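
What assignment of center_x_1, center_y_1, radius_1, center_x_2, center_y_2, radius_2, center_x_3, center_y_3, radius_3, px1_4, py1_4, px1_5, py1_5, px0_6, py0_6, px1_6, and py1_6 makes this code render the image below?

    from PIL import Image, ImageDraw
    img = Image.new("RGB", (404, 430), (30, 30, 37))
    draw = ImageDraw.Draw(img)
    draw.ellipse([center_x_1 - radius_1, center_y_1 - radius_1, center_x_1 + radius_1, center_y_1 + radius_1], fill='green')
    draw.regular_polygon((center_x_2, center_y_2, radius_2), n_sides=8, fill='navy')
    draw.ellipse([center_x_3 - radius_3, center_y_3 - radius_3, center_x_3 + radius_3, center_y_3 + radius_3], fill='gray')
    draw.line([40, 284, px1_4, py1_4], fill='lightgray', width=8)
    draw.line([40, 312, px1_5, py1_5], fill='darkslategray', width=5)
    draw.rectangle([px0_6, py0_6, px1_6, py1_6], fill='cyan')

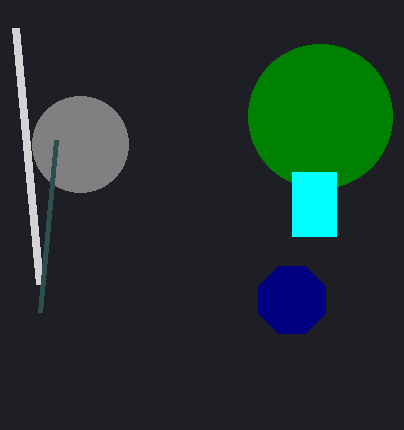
center_x_1 = 320
center_y_1 = 116
radius_1 = 72
center_x_2 = 292
center_y_2 = 300
radius_2 = 36
center_x_3 = 80
center_y_3 = 144
radius_3 = 48
px1_4 = 16
py1_4 = 28
px1_5 = 56
py1_5 = 140
px0_6 = 292
py0_6 = 172
px1_6 = 336
py1_6 = 236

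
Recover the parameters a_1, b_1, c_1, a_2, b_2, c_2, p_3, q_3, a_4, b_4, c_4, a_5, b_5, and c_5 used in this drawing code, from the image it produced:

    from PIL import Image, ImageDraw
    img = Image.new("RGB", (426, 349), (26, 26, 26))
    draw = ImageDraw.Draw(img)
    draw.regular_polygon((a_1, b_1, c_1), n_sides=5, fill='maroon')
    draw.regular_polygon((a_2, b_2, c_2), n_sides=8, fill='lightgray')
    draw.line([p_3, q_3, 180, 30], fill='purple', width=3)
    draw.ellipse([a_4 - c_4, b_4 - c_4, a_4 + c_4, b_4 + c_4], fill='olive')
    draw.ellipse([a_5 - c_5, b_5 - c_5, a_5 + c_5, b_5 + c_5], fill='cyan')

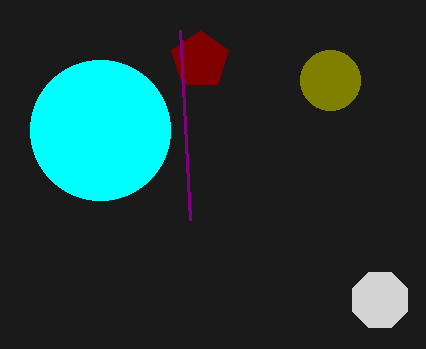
a_1 = 200
b_1 = 60
c_1 = 30
a_2 = 380
b_2 = 300
c_2 = 30
p_3 = 190
q_3 = 220
a_4 = 330
b_4 = 80
c_4 = 30
a_5 = 100
b_5 = 130
c_5 = 70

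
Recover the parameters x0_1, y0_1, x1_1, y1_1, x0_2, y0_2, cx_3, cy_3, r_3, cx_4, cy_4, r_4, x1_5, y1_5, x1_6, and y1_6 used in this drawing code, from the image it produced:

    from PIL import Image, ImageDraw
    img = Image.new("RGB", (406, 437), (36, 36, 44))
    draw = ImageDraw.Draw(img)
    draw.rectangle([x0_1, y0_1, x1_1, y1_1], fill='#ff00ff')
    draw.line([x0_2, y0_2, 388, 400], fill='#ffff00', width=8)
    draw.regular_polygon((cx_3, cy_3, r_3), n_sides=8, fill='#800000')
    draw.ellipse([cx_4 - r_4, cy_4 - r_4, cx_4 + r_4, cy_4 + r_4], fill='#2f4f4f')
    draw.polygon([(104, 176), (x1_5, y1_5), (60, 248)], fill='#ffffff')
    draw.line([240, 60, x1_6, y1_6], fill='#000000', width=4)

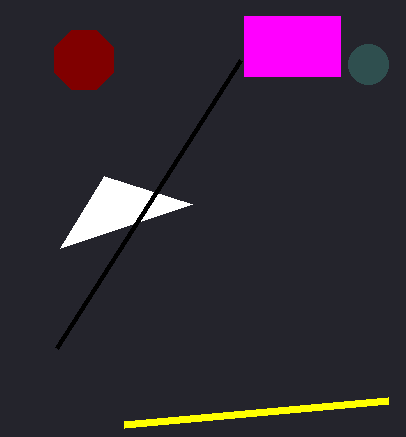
x0_1 = 244
y0_1 = 16
x1_1 = 340
y1_1 = 76
x0_2 = 124
y0_2 = 424
cx_3 = 84
cy_3 = 60
r_3 = 32
cx_4 = 368
cy_4 = 64
r_4 = 20
x1_5 = 192
y1_5 = 204
x1_6 = 56
y1_6 = 348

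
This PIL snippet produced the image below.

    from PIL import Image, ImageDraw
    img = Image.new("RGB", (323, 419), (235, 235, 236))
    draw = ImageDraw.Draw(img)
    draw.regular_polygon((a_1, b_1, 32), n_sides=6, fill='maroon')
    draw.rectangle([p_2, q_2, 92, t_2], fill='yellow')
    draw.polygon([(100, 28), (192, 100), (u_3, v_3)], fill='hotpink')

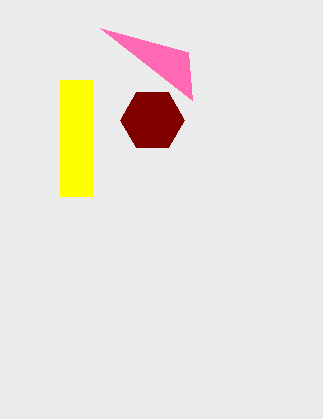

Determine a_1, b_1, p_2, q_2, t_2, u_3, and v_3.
a_1 = 152, b_1 = 120, p_2 = 60, q_2 = 80, t_2 = 196, u_3 = 188, v_3 = 52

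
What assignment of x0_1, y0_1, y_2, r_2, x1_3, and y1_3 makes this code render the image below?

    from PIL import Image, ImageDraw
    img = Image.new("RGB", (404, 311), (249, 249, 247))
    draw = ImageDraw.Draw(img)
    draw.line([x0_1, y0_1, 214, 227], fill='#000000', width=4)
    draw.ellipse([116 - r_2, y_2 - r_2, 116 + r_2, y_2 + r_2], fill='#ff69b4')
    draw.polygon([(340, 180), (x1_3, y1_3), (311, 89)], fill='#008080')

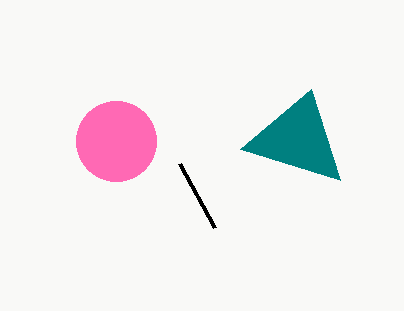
x0_1 = 179; y0_1 = 163; y_2 = 141; r_2 = 40; x1_3 = 240; y1_3 = 149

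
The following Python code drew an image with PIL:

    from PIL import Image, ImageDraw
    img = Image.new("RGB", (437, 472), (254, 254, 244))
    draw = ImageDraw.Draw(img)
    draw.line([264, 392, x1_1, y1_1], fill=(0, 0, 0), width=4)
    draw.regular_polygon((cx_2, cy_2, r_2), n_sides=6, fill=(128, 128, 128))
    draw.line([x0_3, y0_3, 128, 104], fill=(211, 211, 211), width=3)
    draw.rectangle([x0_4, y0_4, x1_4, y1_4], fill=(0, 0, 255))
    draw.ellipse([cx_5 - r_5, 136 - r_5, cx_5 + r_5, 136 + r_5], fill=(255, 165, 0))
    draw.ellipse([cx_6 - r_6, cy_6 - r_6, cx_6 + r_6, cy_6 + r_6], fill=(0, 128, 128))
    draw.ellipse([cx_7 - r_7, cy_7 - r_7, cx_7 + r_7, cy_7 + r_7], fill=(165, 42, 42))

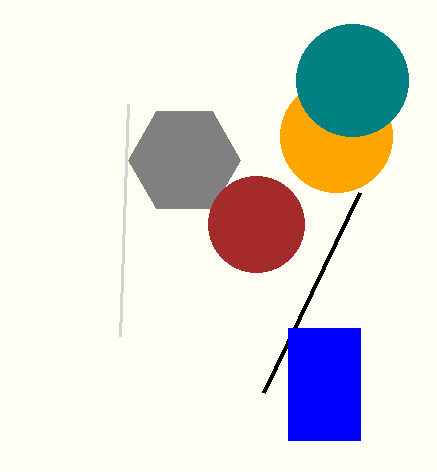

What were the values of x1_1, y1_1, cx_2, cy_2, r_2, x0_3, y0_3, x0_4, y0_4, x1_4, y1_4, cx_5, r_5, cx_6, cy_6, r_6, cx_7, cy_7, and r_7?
x1_1 = 360
y1_1 = 192
cx_2 = 184
cy_2 = 160
r_2 = 56
x0_3 = 120
y0_3 = 336
x0_4 = 288
y0_4 = 328
x1_4 = 360
y1_4 = 440
cx_5 = 336
r_5 = 56
cx_6 = 352
cy_6 = 80
r_6 = 56
cx_7 = 256
cy_7 = 224
r_7 = 48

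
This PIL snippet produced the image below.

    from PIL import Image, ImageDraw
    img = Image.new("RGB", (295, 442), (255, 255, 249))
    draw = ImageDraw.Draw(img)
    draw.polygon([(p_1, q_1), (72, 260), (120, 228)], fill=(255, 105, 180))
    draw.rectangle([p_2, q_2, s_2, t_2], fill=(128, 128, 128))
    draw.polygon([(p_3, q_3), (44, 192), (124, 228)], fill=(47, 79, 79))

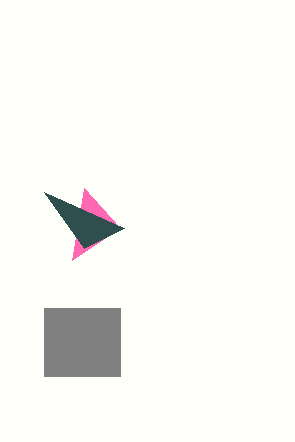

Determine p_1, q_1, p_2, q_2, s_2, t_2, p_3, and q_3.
p_1 = 84; q_1 = 188; p_2 = 44; q_2 = 308; s_2 = 120; t_2 = 376; p_3 = 84; q_3 = 248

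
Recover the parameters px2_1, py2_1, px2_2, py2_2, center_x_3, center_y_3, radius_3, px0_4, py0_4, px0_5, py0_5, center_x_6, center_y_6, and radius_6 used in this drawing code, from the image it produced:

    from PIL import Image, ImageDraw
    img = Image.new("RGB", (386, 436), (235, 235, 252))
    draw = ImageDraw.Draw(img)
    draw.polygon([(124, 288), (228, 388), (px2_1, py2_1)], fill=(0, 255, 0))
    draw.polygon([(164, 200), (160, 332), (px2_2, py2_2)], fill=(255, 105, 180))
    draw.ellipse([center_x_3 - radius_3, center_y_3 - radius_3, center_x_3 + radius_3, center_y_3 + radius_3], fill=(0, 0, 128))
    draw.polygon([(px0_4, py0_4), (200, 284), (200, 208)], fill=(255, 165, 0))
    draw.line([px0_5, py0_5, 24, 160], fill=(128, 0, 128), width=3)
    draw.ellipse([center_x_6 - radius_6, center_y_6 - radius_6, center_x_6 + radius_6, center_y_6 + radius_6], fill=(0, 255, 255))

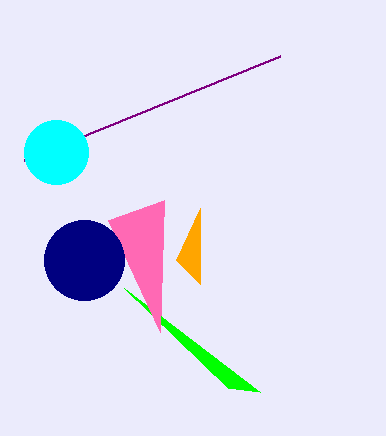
px2_1 = 260
py2_1 = 392
px2_2 = 108
py2_2 = 220
center_x_3 = 84
center_y_3 = 260
radius_3 = 40
px0_4 = 176
py0_4 = 260
px0_5 = 280
py0_5 = 56
center_x_6 = 56
center_y_6 = 152
radius_6 = 32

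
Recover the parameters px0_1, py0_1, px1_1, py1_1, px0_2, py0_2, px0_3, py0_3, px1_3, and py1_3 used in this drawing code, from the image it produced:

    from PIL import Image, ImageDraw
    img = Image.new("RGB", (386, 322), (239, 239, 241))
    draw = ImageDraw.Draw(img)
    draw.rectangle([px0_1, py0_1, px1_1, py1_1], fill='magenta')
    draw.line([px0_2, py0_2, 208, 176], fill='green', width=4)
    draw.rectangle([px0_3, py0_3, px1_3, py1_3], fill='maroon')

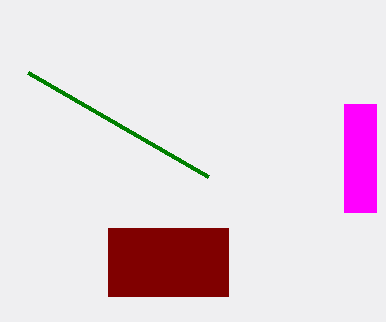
px0_1 = 344
py0_1 = 104
px1_1 = 376
py1_1 = 212
px0_2 = 28
py0_2 = 72
px0_3 = 108
py0_3 = 228
px1_3 = 228
py1_3 = 296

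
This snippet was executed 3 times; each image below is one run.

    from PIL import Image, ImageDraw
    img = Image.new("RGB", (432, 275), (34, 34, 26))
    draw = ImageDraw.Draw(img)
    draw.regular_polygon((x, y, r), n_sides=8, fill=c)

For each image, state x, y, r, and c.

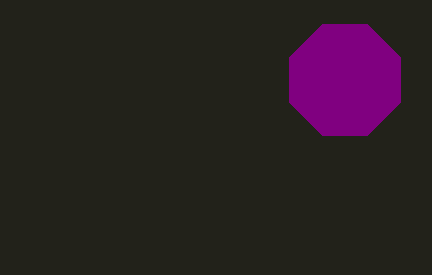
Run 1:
x = 345
y = 80
r = 60
c = 'purple'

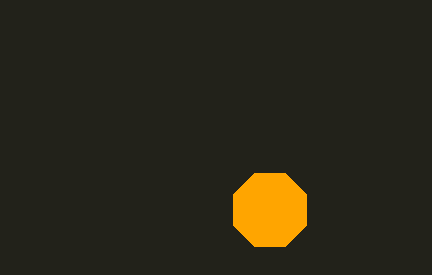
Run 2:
x = 270; y = 210; r = 40; c = 'orange'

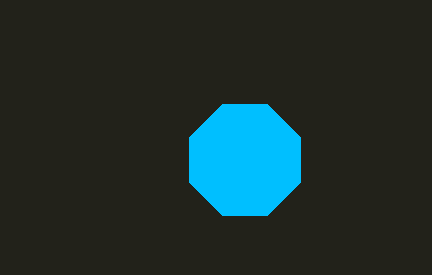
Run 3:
x = 245; y = 160; r = 60; c = 'deepskyblue'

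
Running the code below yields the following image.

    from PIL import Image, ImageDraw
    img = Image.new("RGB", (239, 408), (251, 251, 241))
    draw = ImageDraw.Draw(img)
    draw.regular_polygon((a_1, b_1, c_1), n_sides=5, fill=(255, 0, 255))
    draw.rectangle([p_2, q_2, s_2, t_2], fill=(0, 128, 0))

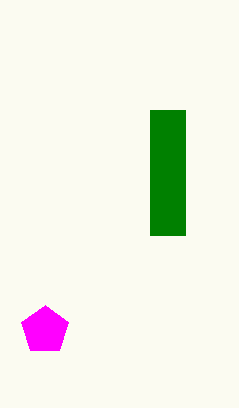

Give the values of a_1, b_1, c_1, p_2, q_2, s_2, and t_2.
a_1 = 45; b_1 = 330; c_1 = 25; p_2 = 150; q_2 = 110; s_2 = 185; t_2 = 235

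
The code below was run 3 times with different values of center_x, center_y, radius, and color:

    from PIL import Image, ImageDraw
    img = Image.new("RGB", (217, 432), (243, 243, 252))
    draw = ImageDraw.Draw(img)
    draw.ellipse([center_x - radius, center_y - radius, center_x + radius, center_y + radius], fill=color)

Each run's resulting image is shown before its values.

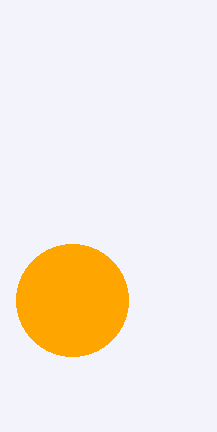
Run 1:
center_x = 72
center_y = 300
radius = 56
color = 'orange'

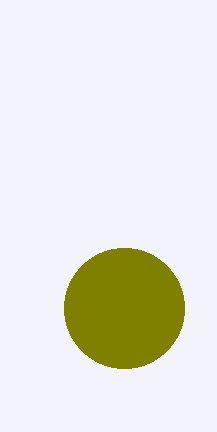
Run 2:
center_x = 124
center_y = 308
radius = 60
color = 'olive'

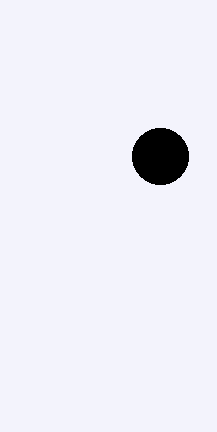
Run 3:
center_x = 160; center_y = 156; radius = 28; color = 'black'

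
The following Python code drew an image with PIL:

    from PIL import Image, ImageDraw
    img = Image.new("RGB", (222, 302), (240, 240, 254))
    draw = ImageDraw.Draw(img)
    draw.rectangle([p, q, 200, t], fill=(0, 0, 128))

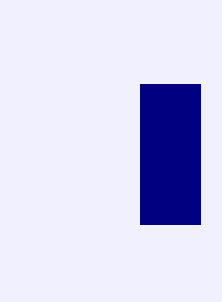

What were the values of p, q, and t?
p = 140, q = 84, t = 224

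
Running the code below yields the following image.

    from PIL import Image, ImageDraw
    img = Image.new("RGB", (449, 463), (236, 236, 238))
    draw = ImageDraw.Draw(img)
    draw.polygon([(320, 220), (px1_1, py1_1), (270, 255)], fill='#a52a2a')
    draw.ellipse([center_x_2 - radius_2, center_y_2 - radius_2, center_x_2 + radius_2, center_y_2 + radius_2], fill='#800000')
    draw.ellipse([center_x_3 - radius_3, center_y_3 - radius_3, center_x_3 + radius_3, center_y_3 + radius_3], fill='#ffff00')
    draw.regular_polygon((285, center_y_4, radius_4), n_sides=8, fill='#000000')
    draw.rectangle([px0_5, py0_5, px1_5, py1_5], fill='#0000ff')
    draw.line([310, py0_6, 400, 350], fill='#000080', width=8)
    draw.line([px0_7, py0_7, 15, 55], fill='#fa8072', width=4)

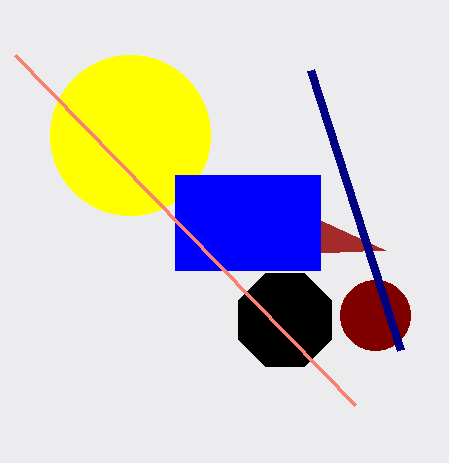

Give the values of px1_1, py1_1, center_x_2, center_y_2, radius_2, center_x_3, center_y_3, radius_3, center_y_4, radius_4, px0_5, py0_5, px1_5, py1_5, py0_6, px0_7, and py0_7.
px1_1 = 385, py1_1 = 250, center_x_2 = 375, center_y_2 = 315, radius_2 = 35, center_x_3 = 130, center_y_3 = 135, radius_3 = 80, center_y_4 = 320, radius_4 = 50, px0_5 = 175, py0_5 = 175, px1_5 = 320, py1_5 = 270, py0_6 = 70, px0_7 = 355, py0_7 = 405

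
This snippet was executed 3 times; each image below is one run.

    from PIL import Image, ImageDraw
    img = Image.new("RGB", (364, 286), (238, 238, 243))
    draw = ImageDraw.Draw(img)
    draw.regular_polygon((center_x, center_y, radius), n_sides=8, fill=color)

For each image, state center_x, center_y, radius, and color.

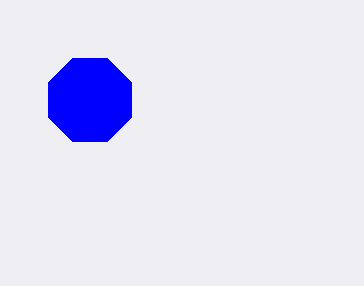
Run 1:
center_x = 90; center_y = 100; radius = 45; color = 'blue'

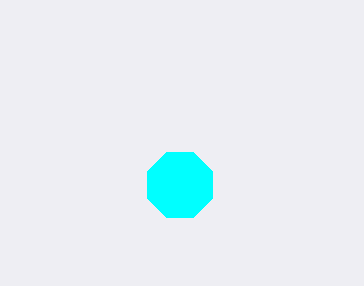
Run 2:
center_x = 180, center_y = 185, radius = 35, color = 'cyan'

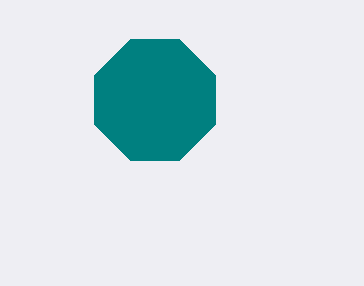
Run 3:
center_x = 155
center_y = 100
radius = 65
color = 'teal'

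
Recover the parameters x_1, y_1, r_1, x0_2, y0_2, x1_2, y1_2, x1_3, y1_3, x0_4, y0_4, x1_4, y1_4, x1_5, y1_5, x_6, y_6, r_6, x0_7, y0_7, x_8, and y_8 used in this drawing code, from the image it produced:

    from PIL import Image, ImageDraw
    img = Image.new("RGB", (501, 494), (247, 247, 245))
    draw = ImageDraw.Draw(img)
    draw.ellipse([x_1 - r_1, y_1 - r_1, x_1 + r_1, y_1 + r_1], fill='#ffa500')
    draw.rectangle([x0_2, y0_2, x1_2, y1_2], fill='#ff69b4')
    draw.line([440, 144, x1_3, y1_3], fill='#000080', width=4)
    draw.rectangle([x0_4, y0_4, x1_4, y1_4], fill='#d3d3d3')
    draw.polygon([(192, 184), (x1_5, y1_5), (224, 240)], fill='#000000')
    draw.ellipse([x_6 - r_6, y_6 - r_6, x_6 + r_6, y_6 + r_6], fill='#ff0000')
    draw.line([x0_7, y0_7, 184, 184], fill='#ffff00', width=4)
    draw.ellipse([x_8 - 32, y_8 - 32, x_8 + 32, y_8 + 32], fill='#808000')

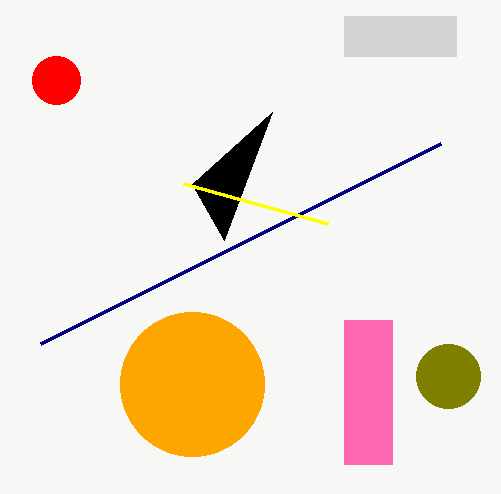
x_1 = 192; y_1 = 384; r_1 = 72; x0_2 = 344; y0_2 = 320; x1_2 = 392; y1_2 = 464; x1_3 = 40; y1_3 = 344; x0_4 = 344; y0_4 = 16; x1_4 = 456; y1_4 = 56; x1_5 = 272; y1_5 = 112; x_6 = 56; y_6 = 80; r_6 = 24; x0_7 = 328; y0_7 = 224; x_8 = 448; y_8 = 376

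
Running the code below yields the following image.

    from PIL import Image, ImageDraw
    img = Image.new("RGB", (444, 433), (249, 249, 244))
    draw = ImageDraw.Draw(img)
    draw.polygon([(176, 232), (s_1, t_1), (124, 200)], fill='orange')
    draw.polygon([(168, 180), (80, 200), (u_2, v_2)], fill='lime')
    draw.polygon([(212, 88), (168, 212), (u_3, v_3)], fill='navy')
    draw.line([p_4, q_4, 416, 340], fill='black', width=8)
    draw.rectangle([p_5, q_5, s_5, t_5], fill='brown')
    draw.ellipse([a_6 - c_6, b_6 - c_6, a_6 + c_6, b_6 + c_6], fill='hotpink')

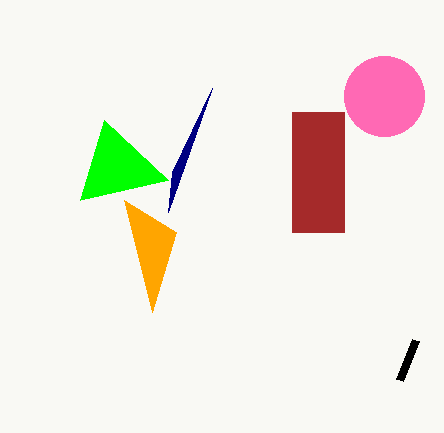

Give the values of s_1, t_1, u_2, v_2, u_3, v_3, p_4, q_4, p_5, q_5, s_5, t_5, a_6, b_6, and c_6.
s_1 = 152; t_1 = 312; u_2 = 104; v_2 = 120; u_3 = 172; v_3 = 172; p_4 = 400; q_4 = 380; p_5 = 292; q_5 = 112; s_5 = 344; t_5 = 232; a_6 = 384; b_6 = 96; c_6 = 40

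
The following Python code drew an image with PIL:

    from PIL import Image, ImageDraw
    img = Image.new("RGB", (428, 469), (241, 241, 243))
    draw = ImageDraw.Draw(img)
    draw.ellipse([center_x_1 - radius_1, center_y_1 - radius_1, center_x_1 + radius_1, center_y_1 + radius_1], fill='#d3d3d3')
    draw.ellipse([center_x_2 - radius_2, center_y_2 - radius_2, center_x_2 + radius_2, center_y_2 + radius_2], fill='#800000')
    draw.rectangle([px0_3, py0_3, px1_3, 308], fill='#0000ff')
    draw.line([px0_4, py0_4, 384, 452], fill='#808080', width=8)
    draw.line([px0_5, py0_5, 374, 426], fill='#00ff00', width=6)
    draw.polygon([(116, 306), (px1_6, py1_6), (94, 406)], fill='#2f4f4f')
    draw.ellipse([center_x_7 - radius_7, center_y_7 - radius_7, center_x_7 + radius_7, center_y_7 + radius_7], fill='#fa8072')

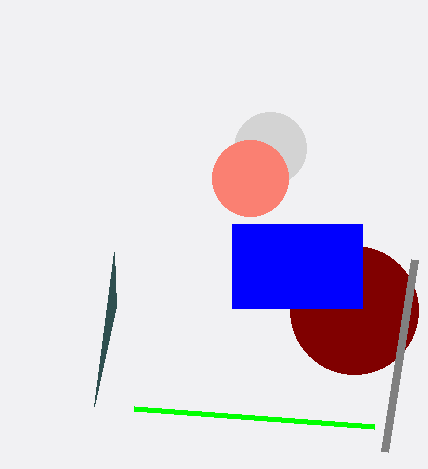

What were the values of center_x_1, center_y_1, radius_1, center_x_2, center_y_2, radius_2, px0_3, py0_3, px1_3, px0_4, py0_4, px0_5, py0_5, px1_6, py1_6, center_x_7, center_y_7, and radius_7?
center_x_1 = 270
center_y_1 = 148
radius_1 = 36
center_x_2 = 354
center_y_2 = 310
radius_2 = 64
px0_3 = 232
py0_3 = 224
px1_3 = 362
px0_4 = 414
py0_4 = 260
px0_5 = 134
py0_5 = 408
px1_6 = 114
py1_6 = 252
center_x_7 = 250
center_y_7 = 178
radius_7 = 38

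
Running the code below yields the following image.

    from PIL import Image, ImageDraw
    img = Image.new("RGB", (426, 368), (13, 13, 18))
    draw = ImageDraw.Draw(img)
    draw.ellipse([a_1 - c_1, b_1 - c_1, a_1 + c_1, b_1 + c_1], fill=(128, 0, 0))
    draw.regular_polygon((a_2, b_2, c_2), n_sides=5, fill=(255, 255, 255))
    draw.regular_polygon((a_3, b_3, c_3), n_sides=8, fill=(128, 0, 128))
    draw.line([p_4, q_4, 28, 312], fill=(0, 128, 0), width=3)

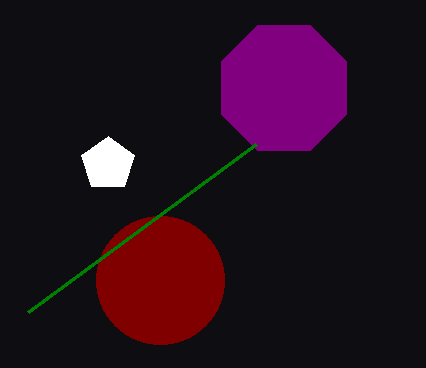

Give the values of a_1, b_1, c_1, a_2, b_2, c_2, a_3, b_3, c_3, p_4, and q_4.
a_1 = 160, b_1 = 280, c_1 = 64, a_2 = 108, b_2 = 164, c_2 = 28, a_3 = 284, b_3 = 88, c_3 = 68, p_4 = 256, q_4 = 144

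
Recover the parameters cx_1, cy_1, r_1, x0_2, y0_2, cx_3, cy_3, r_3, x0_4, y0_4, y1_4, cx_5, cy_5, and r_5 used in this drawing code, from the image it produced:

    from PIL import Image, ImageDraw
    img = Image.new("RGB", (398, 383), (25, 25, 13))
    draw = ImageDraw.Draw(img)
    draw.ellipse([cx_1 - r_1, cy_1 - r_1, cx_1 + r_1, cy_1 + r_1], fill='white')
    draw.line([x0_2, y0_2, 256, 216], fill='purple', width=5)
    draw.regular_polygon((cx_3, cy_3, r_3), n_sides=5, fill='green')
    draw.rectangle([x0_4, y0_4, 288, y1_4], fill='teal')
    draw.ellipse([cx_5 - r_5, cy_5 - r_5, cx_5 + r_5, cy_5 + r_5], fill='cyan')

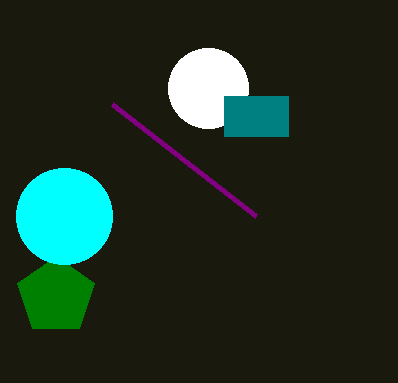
cx_1 = 208
cy_1 = 88
r_1 = 40
x0_2 = 112
y0_2 = 104
cx_3 = 56
cy_3 = 296
r_3 = 40
x0_4 = 224
y0_4 = 96
y1_4 = 136
cx_5 = 64
cy_5 = 216
r_5 = 48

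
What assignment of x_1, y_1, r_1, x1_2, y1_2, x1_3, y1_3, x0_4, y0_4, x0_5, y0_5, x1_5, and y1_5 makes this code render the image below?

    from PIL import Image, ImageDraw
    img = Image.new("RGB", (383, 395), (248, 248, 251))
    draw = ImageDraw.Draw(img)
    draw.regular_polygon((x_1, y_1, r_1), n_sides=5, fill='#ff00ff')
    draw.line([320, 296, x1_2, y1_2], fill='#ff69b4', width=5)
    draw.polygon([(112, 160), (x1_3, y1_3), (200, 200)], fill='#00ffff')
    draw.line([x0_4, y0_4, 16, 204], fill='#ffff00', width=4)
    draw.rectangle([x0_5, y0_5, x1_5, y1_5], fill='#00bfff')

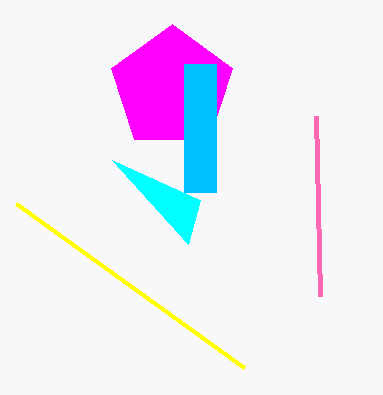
x_1 = 172
y_1 = 88
r_1 = 64
x1_2 = 316
y1_2 = 116
x1_3 = 188
y1_3 = 244
x0_4 = 244
y0_4 = 368
x0_5 = 184
y0_5 = 64
x1_5 = 216
y1_5 = 192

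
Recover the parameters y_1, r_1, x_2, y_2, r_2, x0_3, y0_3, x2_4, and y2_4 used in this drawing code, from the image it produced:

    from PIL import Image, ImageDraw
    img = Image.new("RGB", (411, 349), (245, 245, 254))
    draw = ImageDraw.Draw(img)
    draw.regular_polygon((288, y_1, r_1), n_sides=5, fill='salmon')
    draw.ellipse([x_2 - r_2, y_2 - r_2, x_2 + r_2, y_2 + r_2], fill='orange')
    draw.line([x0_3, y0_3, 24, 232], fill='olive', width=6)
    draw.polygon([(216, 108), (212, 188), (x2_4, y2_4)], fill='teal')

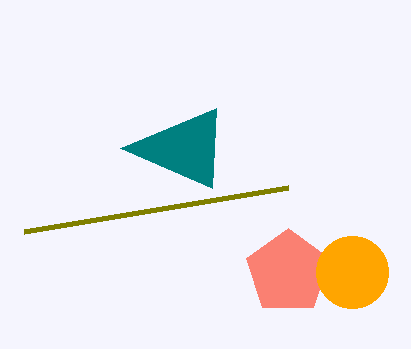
y_1 = 272
r_1 = 44
x_2 = 352
y_2 = 272
r_2 = 36
x0_3 = 288
y0_3 = 188
x2_4 = 120
y2_4 = 148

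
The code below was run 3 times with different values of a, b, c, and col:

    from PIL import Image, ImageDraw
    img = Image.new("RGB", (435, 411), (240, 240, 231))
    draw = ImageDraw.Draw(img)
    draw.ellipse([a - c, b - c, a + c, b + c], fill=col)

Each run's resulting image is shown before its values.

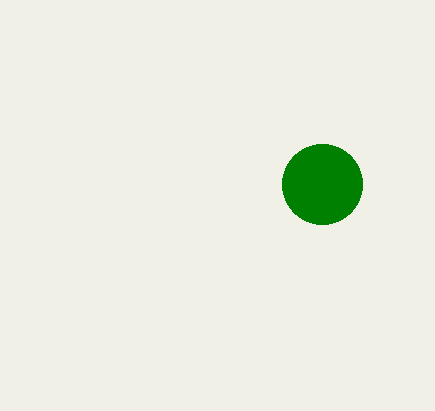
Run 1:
a = 322, b = 184, c = 40, col = 'green'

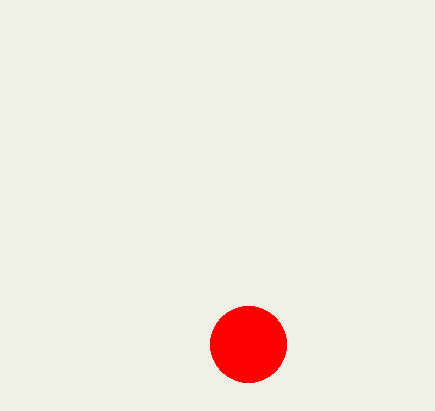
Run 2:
a = 248, b = 344, c = 38, col = 'red'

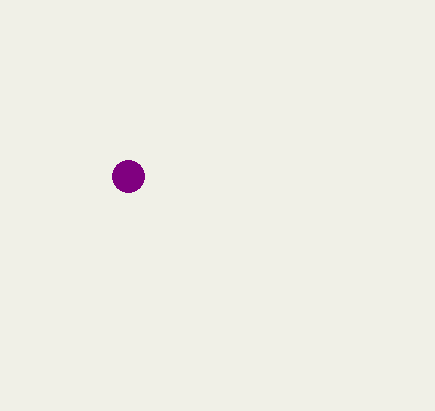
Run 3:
a = 128
b = 176
c = 16
col = 'purple'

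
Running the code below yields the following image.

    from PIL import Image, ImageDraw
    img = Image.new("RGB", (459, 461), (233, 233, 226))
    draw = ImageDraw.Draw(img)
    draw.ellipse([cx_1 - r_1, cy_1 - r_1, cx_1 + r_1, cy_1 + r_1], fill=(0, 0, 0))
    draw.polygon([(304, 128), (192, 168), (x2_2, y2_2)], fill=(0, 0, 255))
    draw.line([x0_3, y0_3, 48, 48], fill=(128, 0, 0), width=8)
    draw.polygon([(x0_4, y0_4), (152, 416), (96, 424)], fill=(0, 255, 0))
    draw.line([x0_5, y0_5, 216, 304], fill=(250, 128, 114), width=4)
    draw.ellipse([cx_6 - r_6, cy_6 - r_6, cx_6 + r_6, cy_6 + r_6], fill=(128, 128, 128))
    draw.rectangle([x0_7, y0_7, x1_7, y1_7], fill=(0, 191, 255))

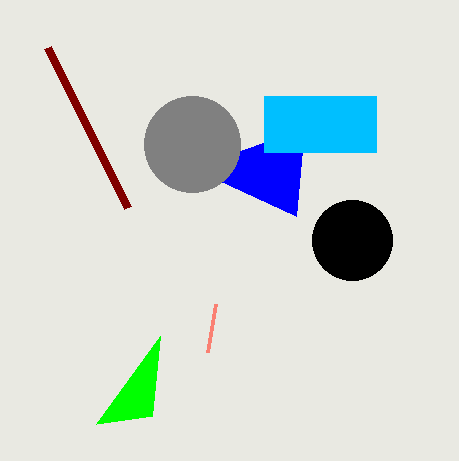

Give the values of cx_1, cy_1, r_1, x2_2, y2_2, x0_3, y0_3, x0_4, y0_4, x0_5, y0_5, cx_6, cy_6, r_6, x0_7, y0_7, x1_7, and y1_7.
cx_1 = 352, cy_1 = 240, r_1 = 40, x2_2 = 296, y2_2 = 216, x0_3 = 128, y0_3 = 208, x0_4 = 160, y0_4 = 336, x0_5 = 208, y0_5 = 352, cx_6 = 192, cy_6 = 144, r_6 = 48, x0_7 = 264, y0_7 = 96, x1_7 = 376, y1_7 = 152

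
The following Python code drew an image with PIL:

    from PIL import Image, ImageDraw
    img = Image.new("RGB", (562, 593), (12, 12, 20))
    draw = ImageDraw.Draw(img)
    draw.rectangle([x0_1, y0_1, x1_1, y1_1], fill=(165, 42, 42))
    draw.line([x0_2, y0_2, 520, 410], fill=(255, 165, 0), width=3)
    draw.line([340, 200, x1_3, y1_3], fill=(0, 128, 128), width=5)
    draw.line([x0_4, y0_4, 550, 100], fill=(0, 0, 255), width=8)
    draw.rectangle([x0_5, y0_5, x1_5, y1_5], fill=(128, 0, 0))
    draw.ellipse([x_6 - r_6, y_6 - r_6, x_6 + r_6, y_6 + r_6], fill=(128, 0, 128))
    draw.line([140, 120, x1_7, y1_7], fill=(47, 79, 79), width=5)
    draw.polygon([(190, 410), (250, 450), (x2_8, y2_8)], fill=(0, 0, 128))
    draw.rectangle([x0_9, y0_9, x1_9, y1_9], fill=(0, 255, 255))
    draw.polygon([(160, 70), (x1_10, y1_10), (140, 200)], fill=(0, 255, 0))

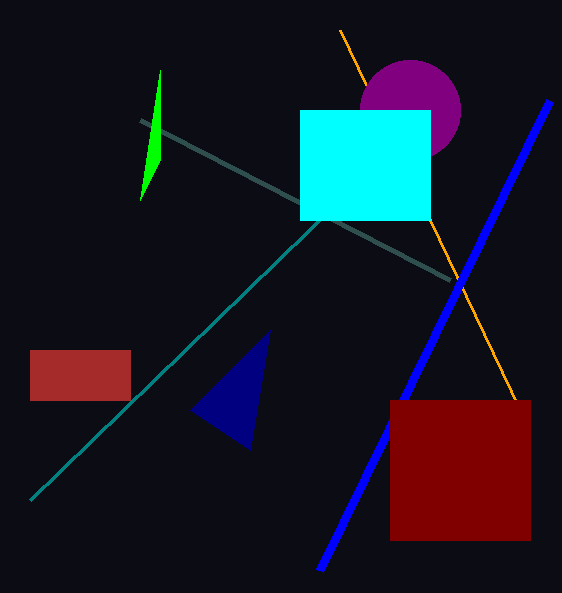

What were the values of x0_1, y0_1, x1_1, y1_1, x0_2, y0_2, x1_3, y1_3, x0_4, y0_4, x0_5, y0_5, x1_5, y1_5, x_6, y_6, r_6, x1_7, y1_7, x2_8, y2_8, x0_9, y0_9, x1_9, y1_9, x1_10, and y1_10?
x0_1 = 30, y0_1 = 350, x1_1 = 130, y1_1 = 400, x0_2 = 340, y0_2 = 30, x1_3 = 30, y1_3 = 500, x0_4 = 320, y0_4 = 570, x0_5 = 390, y0_5 = 400, x1_5 = 530, y1_5 = 540, x_6 = 410, y_6 = 110, r_6 = 50, x1_7 = 450, y1_7 = 280, x2_8 = 270, y2_8 = 330, x0_9 = 300, y0_9 = 110, x1_9 = 430, y1_9 = 220, x1_10 = 160, y1_10 = 160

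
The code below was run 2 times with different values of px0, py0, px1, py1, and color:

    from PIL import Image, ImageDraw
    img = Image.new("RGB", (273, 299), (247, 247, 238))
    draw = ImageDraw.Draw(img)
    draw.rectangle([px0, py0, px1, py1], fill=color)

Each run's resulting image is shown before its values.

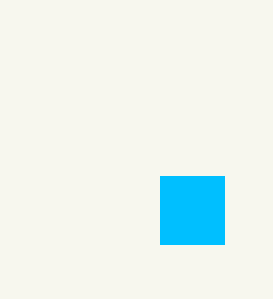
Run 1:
px0 = 160; py0 = 176; px1 = 224; py1 = 244; color = 'deepskyblue'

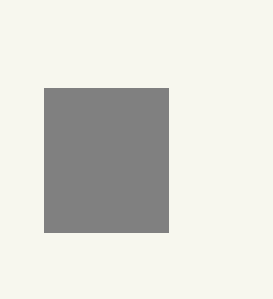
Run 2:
px0 = 44; py0 = 88; px1 = 168; py1 = 232; color = 'gray'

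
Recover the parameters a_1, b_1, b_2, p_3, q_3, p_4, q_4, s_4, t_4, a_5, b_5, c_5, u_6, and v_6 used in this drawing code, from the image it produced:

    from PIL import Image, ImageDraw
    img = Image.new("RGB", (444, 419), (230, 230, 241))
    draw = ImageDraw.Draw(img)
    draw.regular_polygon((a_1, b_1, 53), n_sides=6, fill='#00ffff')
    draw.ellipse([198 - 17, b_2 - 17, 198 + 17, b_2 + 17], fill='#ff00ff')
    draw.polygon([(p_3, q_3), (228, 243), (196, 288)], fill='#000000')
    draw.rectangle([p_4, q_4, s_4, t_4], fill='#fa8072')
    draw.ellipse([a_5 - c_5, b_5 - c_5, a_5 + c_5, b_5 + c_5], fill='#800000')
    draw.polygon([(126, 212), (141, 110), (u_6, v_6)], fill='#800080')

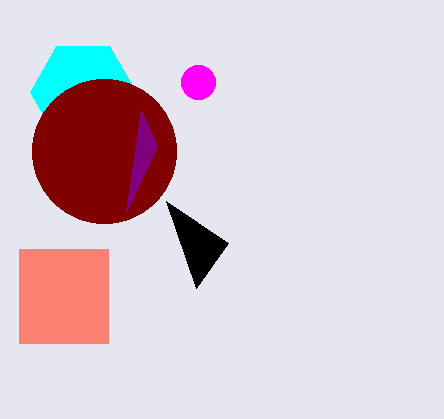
a_1 = 83, b_1 = 92, b_2 = 82, p_3 = 166, q_3 = 201, p_4 = 19, q_4 = 249, s_4 = 108, t_4 = 343, a_5 = 104, b_5 = 151, c_5 = 72, u_6 = 157, v_6 = 146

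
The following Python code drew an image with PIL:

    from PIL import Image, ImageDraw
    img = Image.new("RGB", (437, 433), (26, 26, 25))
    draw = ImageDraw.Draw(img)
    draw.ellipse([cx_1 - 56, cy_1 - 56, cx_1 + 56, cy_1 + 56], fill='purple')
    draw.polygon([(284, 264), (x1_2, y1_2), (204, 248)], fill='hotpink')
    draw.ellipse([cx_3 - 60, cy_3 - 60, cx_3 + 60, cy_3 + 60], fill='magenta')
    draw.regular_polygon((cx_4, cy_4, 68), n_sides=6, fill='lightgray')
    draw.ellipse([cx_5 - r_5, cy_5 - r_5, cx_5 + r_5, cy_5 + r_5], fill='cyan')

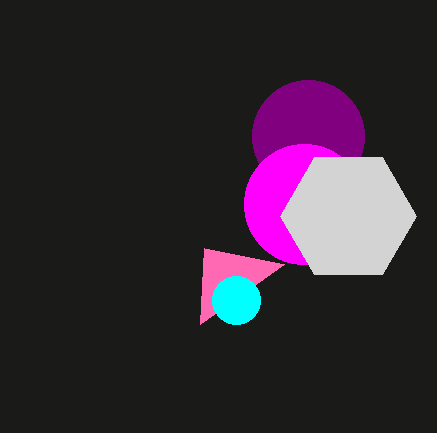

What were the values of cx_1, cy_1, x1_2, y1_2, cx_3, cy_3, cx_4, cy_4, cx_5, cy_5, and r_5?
cx_1 = 308, cy_1 = 136, x1_2 = 200, y1_2 = 324, cx_3 = 304, cy_3 = 204, cx_4 = 348, cy_4 = 216, cx_5 = 236, cy_5 = 300, r_5 = 24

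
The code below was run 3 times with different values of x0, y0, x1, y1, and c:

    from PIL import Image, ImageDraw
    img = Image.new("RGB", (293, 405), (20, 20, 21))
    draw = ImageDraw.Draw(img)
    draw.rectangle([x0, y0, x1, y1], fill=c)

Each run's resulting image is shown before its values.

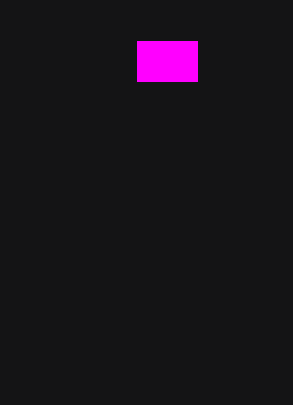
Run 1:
x0 = 137; y0 = 41; x1 = 197; y1 = 81; c = 'magenta'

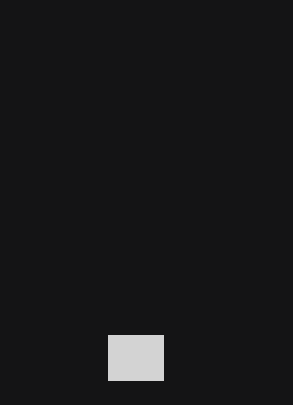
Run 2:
x0 = 108
y0 = 335
x1 = 163
y1 = 380
c = 'lightgray'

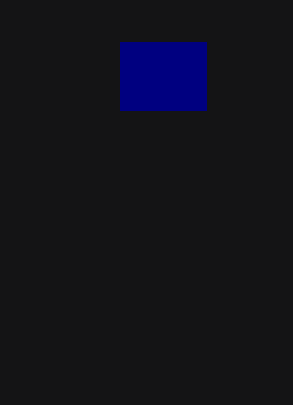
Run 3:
x0 = 120; y0 = 42; x1 = 206; y1 = 110; c = 'navy'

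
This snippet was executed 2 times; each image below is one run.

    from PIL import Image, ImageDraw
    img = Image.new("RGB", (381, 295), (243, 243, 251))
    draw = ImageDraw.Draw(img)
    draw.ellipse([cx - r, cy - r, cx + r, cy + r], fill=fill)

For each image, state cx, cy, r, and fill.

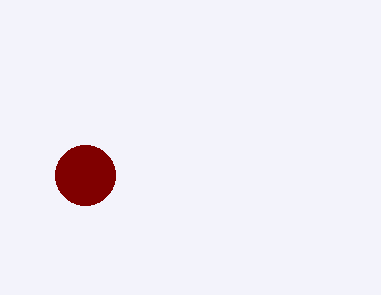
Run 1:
cx = 85
cy = 175
r = 30
fill = 'maroon'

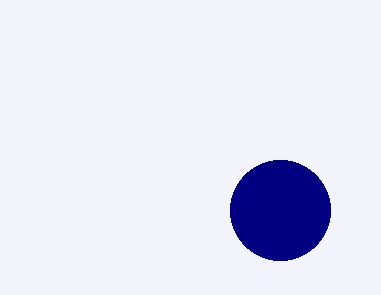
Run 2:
cx = 280, cy = 210, r = 50, fill = 'navy'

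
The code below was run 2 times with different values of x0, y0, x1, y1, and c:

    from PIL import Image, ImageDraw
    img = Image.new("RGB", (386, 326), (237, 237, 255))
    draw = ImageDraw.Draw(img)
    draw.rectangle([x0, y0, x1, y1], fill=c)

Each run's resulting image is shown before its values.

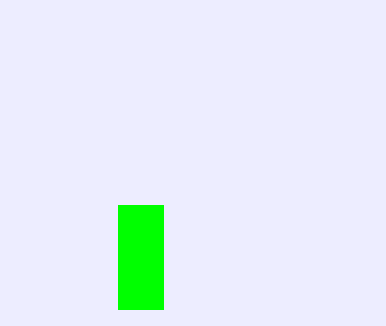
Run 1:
x0 = 118; y0 = 205; x1 = 163; y1 = 309; c = 'lime'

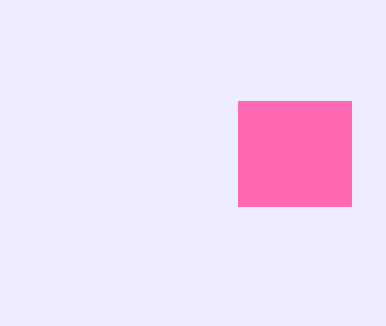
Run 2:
x0 = 238
y0 = 101
x1 = 351
y1 = 206
c = 'hotpink'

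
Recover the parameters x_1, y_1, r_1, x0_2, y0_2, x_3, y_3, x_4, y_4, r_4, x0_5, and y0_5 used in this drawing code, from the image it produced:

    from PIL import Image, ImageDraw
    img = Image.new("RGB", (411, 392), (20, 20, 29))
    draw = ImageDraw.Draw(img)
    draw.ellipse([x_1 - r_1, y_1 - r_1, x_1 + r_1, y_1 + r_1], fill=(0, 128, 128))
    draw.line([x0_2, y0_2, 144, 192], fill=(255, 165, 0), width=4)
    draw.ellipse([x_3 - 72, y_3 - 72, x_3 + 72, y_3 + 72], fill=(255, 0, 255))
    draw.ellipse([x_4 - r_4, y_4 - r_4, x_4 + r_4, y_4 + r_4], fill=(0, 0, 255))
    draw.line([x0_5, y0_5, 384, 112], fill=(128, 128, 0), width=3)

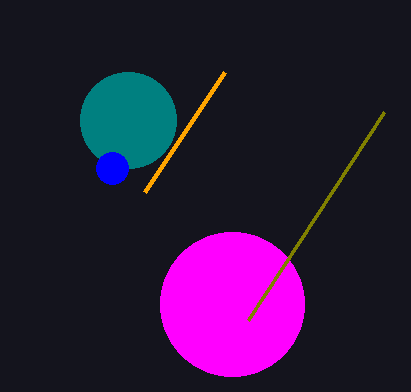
x_1 = 128, y_1 = 120, r_1 = 48, x0_2 = 224, y0_2 = 72, x_3 = 232, y_3 = 304, x_4 = 112, y_4 = 168, r_4 = 16, x0_5 = 248, y0_5 = 320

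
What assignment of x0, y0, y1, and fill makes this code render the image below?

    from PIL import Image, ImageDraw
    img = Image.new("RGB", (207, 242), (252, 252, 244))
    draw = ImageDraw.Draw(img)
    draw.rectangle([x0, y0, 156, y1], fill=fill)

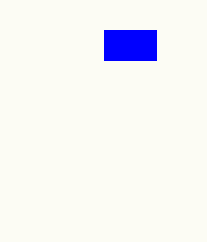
x0 = 104; y0 = 30; y1 = 60; fill = 'blue'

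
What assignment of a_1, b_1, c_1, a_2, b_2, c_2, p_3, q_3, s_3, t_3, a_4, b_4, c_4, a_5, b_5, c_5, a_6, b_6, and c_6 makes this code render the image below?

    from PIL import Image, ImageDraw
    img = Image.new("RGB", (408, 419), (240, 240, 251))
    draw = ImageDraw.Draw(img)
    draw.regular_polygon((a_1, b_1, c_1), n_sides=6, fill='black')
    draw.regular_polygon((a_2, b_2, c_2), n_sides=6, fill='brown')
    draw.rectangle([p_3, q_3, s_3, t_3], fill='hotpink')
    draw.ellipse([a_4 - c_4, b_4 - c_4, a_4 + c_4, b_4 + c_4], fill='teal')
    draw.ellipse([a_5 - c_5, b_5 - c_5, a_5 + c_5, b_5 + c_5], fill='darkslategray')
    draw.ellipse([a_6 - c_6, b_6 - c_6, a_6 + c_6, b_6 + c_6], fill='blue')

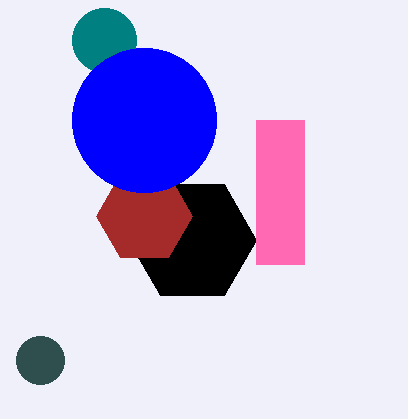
a_1 = 192; b_1 = 240; c_1 = 64; a_2 = 144; b_2 = 216; c_2 = 48; p_3 = 256; q_3 = 120; s_3 = 304; t_3 = 264; a_4 = 104; b_4 = 40; c_4 = 32; a_5 = 40; b_5 = 360; c_5 = 24; a_6 = 144; b_6 = 120; c_6 = 72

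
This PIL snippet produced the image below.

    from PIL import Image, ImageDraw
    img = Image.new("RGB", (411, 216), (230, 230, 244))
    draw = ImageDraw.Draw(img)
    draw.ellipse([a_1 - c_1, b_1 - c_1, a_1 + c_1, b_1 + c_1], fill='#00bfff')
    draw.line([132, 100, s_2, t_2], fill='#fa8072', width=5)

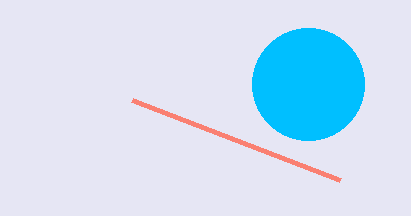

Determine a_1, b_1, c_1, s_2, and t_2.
a_1 = 308, b_1 = 84, c_1 = 56, s_2 = 340, t_2 = 180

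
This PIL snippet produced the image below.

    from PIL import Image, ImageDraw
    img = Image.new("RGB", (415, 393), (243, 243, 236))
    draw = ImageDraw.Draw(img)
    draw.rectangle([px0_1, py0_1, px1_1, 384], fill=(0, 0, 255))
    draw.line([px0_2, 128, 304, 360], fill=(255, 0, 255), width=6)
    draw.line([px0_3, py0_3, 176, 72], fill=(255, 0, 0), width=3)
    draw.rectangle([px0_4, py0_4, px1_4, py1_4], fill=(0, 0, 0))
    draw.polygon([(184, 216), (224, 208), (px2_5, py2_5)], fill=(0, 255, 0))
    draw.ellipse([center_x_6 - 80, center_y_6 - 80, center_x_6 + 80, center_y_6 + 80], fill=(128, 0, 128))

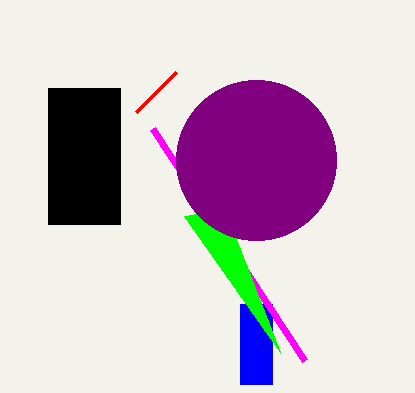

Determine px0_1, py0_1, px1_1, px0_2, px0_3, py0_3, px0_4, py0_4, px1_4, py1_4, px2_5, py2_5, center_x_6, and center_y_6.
px0_1 = 240; py0_1 = 304; px1_1 = 272; px0_2 = 152; px0_3 = 136; py0_3 = 112; px0_4 = 48; py0_4 = 88; px1_4 = 120; py1_4 = 224; px2_5 = 280; py2_5 = 352; center_x_6 = 256; center_y_6 = 160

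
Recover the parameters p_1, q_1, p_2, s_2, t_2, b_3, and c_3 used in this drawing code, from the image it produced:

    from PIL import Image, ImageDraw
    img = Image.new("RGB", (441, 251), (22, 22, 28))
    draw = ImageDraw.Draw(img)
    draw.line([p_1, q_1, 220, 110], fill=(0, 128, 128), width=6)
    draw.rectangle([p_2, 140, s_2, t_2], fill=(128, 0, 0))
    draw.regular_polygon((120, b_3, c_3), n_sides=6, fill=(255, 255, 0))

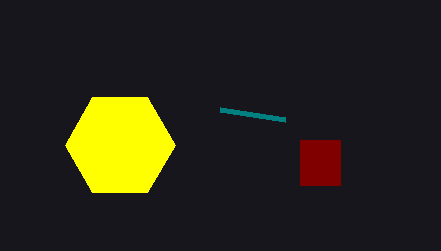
p_1 = 285; q_1 = 120; p_2 = 300; s_2 = 340; t_2 = 185; b_3 = 145; c_3 = 55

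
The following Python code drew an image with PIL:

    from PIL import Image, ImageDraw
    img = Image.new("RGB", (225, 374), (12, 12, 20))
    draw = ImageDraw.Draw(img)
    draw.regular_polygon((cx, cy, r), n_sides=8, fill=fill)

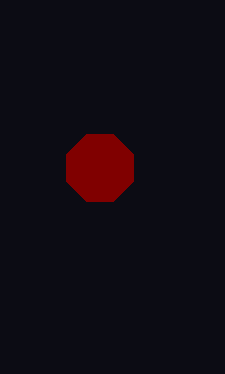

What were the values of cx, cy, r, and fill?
cx = 100, cy = 168, r = 36, fill = 'maroon'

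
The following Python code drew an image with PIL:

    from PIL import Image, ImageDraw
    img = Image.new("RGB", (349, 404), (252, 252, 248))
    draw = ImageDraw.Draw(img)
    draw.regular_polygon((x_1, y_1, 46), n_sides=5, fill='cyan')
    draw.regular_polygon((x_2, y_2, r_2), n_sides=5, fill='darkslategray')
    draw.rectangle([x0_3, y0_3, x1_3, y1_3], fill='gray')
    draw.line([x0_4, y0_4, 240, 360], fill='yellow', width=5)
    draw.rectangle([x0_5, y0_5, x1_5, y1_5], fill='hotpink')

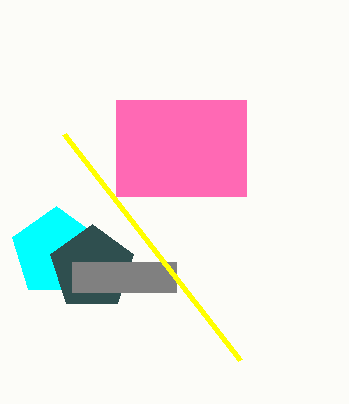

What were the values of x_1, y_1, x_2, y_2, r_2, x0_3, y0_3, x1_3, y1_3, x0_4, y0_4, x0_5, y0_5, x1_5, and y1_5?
x_1 = 56; y_1 = 252; x_2 = 92; y_2 = 268; r_2 = 44; x0_3 = 72; y0_3 = 262; x1_3 = 176; y1_3 = 292; x0_4 = 64; y0_4 = 134; x0_5 = 116; y0_5 = 100; x1_5 = 246; y1_5 = 196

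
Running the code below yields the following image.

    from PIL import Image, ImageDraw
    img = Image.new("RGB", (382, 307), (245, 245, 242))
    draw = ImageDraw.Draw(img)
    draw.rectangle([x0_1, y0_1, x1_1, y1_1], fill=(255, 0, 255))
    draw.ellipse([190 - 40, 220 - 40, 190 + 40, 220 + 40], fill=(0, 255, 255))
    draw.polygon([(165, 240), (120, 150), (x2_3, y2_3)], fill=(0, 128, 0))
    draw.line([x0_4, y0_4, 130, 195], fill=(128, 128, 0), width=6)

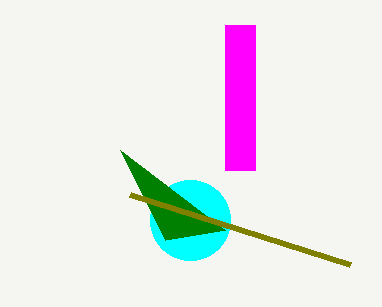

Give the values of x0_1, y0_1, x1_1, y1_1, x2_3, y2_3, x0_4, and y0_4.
x0_1 = 225, y0_1 = 25, x1_1 = 255, y1_1 = 170, x2_3 = 225, y2_3 = 230, x0_4 = 350, y0_4 = 265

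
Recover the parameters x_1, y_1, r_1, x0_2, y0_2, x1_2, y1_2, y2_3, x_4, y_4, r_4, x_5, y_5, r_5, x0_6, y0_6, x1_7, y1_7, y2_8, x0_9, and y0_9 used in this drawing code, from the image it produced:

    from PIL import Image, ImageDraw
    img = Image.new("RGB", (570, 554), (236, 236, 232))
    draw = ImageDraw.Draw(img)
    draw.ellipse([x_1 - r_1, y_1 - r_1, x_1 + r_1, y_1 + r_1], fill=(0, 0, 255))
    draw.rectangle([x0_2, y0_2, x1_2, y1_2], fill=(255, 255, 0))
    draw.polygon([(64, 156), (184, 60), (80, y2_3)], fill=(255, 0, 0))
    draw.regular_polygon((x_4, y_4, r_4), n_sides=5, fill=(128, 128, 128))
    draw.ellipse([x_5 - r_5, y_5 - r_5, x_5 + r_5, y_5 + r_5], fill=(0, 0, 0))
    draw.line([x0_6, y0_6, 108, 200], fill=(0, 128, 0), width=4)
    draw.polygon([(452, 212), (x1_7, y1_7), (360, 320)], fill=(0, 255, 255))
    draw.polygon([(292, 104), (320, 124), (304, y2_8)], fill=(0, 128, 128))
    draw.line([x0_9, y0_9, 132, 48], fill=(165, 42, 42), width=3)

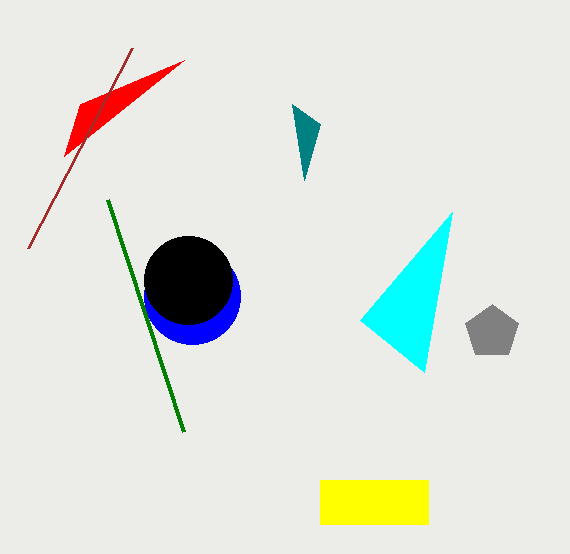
x_1 = 192, y_1 = 296, r_1 = 48, x0_2 = 320, y0_2 = 480, x1_2 = 428, y1_2 = 524, y2_3 = 104, x_4 = 492, y_4 = 332, r_4 = 28, x_5 = 188, y_5 = 280, r_5 = 44, x0_6 = 184, y0_6 = 432, x1_7 = 424, y1_7 = 372, y2_8 = 180, x0_9 = 28, y0_9 = 248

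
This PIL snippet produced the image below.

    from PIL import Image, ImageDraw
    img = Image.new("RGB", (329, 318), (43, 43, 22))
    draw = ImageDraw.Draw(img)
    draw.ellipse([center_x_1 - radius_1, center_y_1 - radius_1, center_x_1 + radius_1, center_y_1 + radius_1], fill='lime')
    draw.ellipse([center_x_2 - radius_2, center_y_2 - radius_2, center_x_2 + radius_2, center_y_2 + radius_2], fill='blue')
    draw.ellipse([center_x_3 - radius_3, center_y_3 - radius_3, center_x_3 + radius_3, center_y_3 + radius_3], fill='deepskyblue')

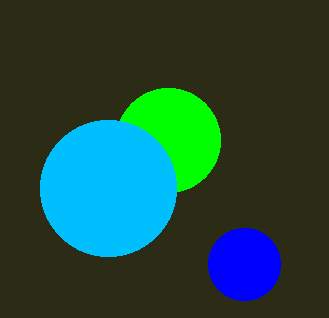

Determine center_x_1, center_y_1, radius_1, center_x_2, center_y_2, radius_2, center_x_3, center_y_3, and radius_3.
center_x_1 = 168, center_y_1 = 140, radius_1 = 52, center_x_2 = 244, center_y_2 = 264, radius_2 = 36, center_x_3 = 108, center_y_3 = 188, radius_3 = 68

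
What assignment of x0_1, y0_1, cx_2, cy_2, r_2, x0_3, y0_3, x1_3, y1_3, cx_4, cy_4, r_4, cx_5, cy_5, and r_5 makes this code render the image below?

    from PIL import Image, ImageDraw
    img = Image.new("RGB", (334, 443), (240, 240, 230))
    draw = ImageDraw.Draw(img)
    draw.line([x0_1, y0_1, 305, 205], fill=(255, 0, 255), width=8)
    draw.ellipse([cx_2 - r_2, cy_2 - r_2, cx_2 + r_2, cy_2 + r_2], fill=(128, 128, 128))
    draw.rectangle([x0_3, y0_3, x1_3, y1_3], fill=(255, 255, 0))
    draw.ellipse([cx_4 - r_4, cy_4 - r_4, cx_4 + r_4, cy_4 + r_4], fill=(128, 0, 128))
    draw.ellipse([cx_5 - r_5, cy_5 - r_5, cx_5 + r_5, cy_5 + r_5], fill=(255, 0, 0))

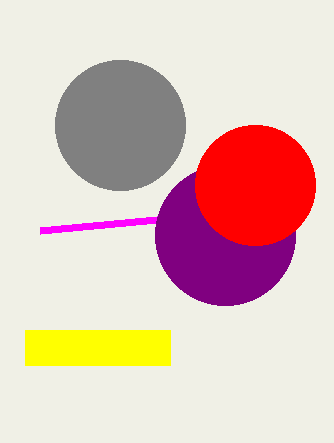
x0_1 = 40
y0_1 = 230
cx_2 = 120
cy_2 = 125
r_2 = 65
x0_3 = 25
y0_3 = 330
x1_3 = 170
y1_3 = 365
cx_4 = 225
cy_4 = 235
r_4 = 70
cx_5 = 255
cy_5 = 185
r_5 = 60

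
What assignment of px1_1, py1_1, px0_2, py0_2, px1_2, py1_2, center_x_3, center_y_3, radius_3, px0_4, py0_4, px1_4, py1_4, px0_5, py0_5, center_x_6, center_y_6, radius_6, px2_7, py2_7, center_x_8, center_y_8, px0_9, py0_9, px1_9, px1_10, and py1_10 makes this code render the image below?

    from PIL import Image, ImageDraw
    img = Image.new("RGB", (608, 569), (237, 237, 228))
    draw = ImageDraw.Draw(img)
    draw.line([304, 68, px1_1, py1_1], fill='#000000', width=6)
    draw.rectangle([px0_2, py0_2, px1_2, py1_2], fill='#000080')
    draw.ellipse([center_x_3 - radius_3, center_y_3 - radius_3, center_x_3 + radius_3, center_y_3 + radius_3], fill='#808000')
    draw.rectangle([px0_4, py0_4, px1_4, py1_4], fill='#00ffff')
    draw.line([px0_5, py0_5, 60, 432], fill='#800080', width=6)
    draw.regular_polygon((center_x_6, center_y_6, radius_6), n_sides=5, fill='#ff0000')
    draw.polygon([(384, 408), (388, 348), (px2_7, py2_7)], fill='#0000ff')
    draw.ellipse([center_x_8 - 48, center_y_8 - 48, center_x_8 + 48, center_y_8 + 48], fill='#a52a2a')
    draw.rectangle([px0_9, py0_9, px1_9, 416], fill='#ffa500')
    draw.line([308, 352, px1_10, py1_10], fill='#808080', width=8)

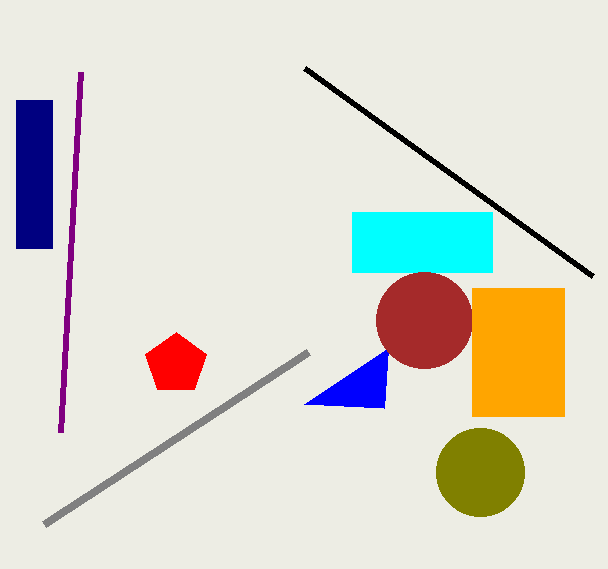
px1_1 = 592, py1_1 = 276, px0_2 = 16, py0_2 = 100, px1_2 = 52, py1_2 = 248, center_x_3 = 480, center_y_3 = 472, radius_3 = 44, px0_4 = 352, py0_4 = 212, px1_4 = 492, py1_4 = 272, px0_5 = 80, py0_5 = 72, center_x_6 = 176, center_y_6 = 364, radius_6 = 32, px2_7 = 304, py2_7 = 404, center_x_8 = 424, center_y_8 = 320, px0_9 = 472, py0_9 = 288, px1_9 = 564, px1_10 = 44, py1_10 = 524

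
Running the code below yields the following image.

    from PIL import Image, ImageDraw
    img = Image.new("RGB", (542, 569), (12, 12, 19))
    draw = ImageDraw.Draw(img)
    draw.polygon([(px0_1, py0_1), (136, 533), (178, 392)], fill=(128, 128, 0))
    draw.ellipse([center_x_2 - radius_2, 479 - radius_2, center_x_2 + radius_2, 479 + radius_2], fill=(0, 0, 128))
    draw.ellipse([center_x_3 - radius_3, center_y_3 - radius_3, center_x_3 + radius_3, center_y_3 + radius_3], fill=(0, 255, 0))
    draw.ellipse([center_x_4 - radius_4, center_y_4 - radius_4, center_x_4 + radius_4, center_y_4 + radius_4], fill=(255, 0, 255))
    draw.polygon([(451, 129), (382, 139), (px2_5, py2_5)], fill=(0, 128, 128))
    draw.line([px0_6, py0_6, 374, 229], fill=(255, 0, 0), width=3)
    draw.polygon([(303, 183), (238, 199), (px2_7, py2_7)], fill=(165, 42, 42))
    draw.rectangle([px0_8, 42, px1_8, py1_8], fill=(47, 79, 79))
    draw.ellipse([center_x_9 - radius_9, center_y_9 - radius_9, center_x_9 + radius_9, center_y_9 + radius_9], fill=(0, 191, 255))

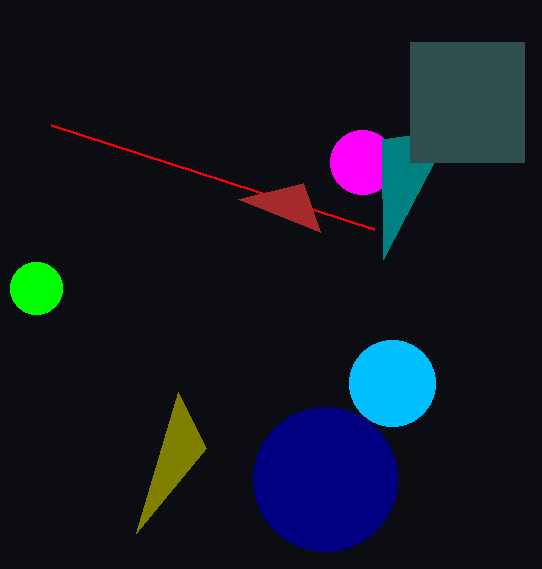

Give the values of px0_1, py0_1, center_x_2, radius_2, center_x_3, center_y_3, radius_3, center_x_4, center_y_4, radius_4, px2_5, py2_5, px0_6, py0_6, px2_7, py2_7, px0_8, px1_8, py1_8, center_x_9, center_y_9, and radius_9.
px0_1 = 206; py0_1 = 448; center_x_2 = 325; radius_2 = 72; center_x_3 = 36; center_y_3 = 288; radius_3 = 26; center_x_4 = 362; center_y_4 = 162; radius_4 = 32; px2_5 = 383; py2_5 = 259; px0_6 = 51; py0_6 = 125; px2_7 = 320; py2_7 = 232; px0_8 = 410; px1_8 = 524; py1_8 = 162; center_x_9 = 392; center_y_9 = 383; radius_9 = 43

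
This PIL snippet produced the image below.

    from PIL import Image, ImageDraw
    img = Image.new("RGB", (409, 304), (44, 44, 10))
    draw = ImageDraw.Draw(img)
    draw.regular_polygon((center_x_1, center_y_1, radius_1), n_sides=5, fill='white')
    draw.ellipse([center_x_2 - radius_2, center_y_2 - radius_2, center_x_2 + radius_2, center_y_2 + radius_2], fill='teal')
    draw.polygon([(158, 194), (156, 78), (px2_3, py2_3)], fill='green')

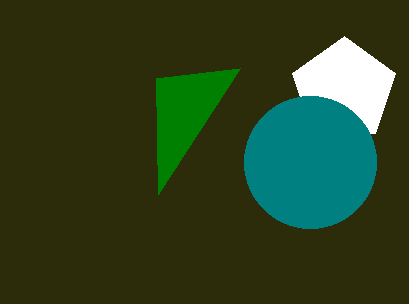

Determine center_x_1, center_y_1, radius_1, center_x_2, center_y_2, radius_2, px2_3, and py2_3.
center_x_1 = 344
center_y_1 = 90
radius_1 = 54
center_x_2 = 310
center_y_2 = 162
radius_2 = 66
px2_3 = 240
py2_3 = 68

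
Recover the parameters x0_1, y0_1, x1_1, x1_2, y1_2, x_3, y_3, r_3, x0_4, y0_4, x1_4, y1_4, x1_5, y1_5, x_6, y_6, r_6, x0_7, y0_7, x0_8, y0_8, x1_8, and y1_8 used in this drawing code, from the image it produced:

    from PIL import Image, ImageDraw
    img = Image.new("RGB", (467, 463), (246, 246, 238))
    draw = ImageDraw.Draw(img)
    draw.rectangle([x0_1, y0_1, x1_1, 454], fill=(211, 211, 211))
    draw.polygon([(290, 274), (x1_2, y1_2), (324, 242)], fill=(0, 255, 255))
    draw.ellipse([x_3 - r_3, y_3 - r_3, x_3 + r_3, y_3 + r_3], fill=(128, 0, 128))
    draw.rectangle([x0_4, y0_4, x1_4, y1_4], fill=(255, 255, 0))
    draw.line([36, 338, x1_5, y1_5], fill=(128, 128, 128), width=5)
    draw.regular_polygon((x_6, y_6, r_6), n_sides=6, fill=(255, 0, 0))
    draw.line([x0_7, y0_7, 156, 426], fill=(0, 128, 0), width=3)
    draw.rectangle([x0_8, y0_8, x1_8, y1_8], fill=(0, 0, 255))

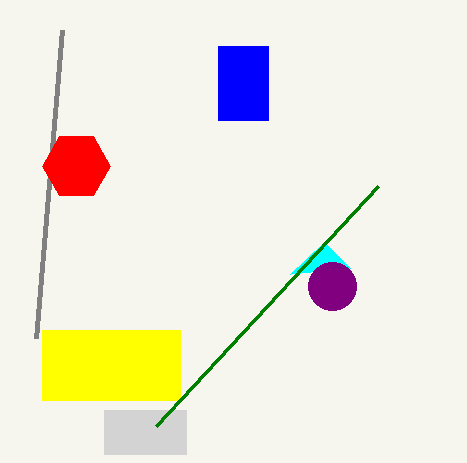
x0_1 = 104
y0_1 = 410
x1_1 = 186
x1_2 = 350
y1_2 = 268
x_3 = 332
y_3 = 286
r_3 = 24
x0_4 = 42
y0_4 = 330
x1_4 = 180
y1_4 = 400
x1_5 = 62
y1_5 = 30
x_6 = 76
y_6 = 166
r_6 = 34
x0_7 = 378
y0_7 = 186
x0_8 = 218
y0_8 = 46
x1_8 = 268
y1_8 = 120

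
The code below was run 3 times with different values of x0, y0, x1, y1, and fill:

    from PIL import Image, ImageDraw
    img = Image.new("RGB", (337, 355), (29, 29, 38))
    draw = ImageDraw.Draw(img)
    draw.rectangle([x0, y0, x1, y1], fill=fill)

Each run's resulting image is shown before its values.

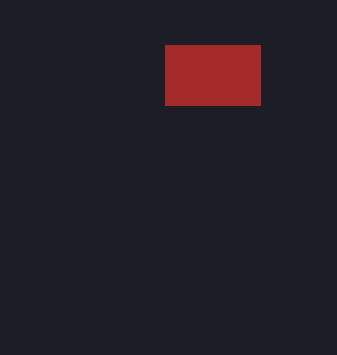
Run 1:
x0 = 165
y0 = 45
x1 = 260
y1 = 105
fill = 'brown'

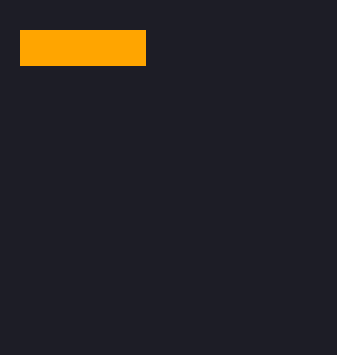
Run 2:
x0 = 20, y0 = 30, x1 = 145, y1 = 65, fill = 'orange'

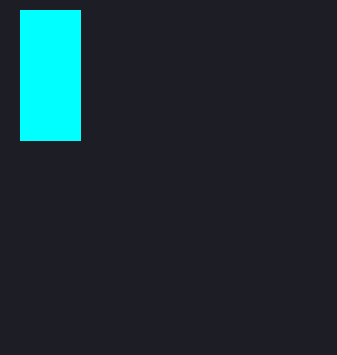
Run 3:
x0 = 20
y0 = 10
x1 = 80
y1 = 140
fill = 'cyan'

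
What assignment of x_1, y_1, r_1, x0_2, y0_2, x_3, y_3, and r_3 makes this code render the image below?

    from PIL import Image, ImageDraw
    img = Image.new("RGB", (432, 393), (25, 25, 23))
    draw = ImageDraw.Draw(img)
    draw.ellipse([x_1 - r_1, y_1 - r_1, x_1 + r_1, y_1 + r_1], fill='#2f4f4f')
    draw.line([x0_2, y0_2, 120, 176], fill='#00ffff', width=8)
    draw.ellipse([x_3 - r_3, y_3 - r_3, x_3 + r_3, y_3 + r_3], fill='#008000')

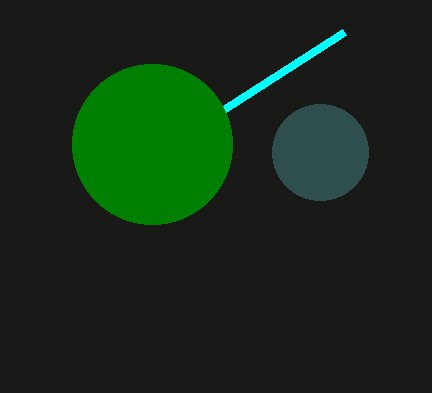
x_1 = 320
y_1 = 152
r_1 = 48
x0_2 = 344
y0_2 = 32
x_3 = 152
y_3 = 144
r_3 = 80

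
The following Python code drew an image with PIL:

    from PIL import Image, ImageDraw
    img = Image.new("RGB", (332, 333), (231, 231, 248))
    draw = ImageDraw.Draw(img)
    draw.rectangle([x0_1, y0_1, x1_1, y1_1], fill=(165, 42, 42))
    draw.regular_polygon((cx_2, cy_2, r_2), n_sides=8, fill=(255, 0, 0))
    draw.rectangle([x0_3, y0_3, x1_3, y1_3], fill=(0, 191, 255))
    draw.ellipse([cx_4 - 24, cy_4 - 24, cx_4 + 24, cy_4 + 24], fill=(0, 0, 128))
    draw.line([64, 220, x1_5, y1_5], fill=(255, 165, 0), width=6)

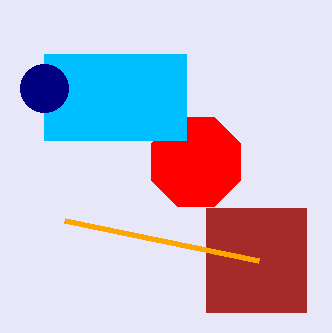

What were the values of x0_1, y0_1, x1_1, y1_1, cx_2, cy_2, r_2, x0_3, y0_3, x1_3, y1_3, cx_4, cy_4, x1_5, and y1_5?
x0_1 = 206; y0_1 = 208; x1_1 = 306; y1_1 = 312; cx_2 = 196; cy_2 = 162; r_2 = 48; x0_3 = 44; y0_3 = 54; x1_3 = 186; y1_3 = 140; cx_4 = 44; cy_4 = 88; x1_5 = 258; y1_5 = 260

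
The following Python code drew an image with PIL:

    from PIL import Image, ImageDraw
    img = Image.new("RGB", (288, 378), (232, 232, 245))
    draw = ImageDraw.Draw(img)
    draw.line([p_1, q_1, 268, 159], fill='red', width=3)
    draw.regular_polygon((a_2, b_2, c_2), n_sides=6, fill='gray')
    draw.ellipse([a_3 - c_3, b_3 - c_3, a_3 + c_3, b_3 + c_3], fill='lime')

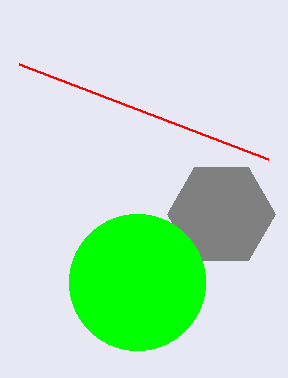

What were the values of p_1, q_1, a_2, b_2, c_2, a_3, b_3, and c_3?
p_1 = 19, q_1 = 64, a_2 = 221, b_2 = 214, c_2 = 54, a_3 = 137, b_3 = 282, c_3 = 68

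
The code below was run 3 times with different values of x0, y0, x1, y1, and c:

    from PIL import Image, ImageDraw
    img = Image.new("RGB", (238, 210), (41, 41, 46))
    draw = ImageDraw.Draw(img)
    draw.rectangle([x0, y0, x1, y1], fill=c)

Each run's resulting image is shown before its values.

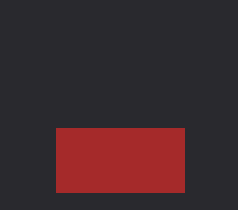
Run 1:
x0 = 56, y0 = 128, x1 = 184, y1 = 192, c = 'brown'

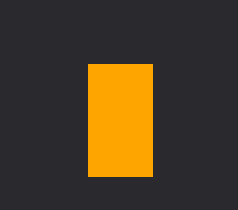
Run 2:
x0 = 88
y0 = 64
x1 = 152
y1 = 176
c = 'orange'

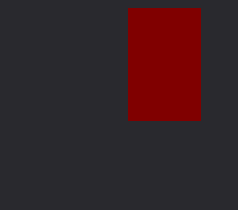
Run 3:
x0 = 128
y0 = 8
x1 = 200
y1 = 120
c = 'maroon'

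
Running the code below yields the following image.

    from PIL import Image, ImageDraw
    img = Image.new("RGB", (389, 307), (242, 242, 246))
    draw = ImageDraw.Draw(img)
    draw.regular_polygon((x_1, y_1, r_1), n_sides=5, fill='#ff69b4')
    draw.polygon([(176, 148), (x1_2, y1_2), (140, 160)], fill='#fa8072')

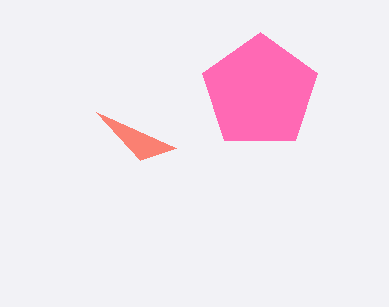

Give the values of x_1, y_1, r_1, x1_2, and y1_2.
x_1 = 260, y_1 = 92, r_1 = 60, x1_2 = 96, y1_2 = 112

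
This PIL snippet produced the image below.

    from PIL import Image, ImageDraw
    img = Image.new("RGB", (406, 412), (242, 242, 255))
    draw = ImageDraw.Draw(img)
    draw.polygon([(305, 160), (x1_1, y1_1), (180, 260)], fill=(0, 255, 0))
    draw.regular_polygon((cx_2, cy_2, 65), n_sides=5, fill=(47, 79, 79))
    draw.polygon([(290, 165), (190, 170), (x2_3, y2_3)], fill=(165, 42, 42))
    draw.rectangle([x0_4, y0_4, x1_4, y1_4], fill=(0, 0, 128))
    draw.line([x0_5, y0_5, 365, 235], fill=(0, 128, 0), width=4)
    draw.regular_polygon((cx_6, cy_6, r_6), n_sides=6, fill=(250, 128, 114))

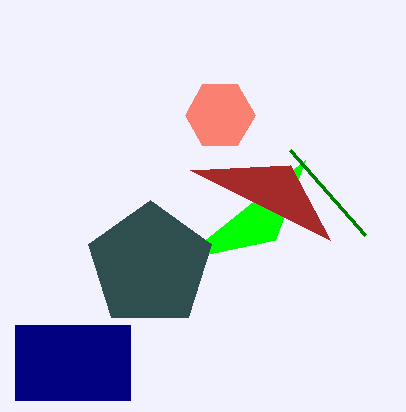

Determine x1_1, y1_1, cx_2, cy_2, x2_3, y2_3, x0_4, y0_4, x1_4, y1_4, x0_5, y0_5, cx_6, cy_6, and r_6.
x1_1 = 275
y1_1 = 240
cx_2 = 150
cy_2 = 265
x2_3 = 330
y2_3 = 240
x0_4 = 15
y0_4 = 325
x1_4 = 130
y1_4 = 400
x0_5 = 290
y0_5 = 150
cx_6 = 220
cy_6 = 115
r_6 = 35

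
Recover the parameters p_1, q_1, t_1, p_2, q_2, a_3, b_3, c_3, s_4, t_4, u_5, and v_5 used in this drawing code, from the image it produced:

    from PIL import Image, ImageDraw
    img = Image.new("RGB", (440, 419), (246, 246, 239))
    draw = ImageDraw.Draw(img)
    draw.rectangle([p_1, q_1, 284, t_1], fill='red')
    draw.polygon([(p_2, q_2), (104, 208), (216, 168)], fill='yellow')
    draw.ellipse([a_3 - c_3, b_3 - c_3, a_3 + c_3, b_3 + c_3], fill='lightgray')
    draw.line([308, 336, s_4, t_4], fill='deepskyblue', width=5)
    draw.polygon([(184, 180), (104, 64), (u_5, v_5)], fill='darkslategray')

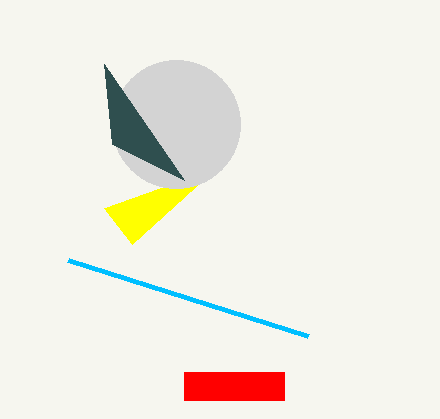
p_1 = 184
q_1 = 372
t_1 = 400
p_2 = 132
q_2 = 244
a_3 = 176
b_3 = 124
c_3 = 64
s_4 = 68
t_4 = 260
u_5 = 112
v_5 = 144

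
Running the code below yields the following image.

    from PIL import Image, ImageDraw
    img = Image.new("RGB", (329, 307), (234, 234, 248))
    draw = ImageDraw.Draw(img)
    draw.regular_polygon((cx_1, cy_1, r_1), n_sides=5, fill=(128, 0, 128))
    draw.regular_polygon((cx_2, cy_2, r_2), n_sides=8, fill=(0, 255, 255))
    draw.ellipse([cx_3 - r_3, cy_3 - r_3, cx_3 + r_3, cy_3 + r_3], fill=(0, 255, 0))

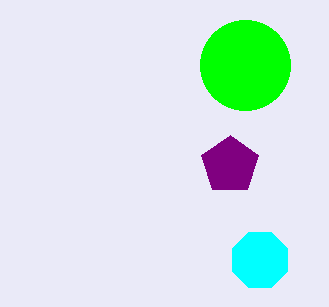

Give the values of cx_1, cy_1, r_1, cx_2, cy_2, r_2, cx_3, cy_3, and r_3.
cx_1 = 230
cy_1 = 165
r_1 = 30
cx_2 = 260
cy_2 = 260
r_2 = 30
cx_3 = 245
cy_3 = 65
r_3 = 45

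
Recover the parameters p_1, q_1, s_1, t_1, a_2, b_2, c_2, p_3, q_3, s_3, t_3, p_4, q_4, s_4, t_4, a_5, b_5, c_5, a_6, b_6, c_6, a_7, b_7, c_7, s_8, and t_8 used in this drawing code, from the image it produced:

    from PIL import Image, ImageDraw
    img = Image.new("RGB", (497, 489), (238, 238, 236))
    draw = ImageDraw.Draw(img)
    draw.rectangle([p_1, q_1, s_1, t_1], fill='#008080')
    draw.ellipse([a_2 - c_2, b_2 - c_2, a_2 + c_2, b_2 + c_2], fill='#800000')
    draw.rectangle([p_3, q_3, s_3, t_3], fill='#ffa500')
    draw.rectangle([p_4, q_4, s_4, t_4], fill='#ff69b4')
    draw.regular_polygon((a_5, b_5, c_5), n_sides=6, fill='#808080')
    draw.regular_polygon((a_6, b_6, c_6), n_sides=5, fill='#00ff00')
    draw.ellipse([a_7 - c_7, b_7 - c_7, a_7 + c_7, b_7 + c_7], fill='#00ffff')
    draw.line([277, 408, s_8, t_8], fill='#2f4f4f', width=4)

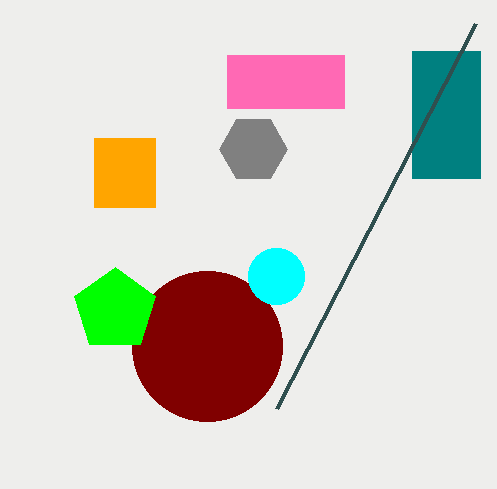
p_1 = 412; q_1 = 51; s_1 = 480; t_1 = 178; a_2 = 207; b_2 = 346; c_2 = 75; p_3 = 94; q_3 = 138; s_3 = 155; t_3 = 207; p_4 = 227; q_4 = 55; s_4 = 344; t_4 = 108; a_5 = 253; b_5 = 149; c_5 = 34; a_6 = 115; b_6 = 310; c_6 = 43; a_7 = 276; b_7 = 276; c_7 = 28; s_8 = 476; t_8 = 23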